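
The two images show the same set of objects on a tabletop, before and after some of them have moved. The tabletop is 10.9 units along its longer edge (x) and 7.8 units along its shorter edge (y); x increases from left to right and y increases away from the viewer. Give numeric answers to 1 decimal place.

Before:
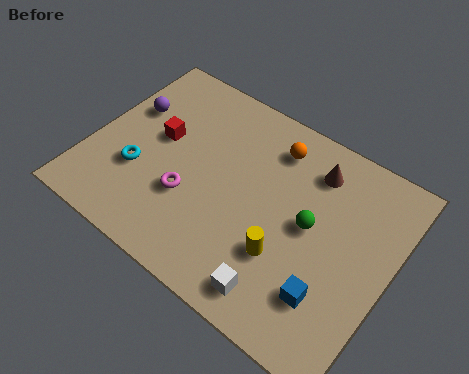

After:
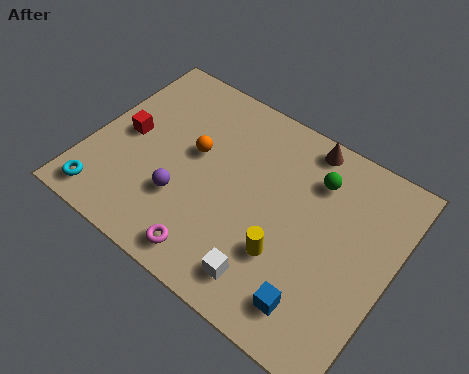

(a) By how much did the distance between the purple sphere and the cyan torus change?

+0.5

They were about 2.5 units apart before and 3.0 after — 0.5 units further apart.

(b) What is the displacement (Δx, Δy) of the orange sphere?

(-2.6, -1.8)

The orange sphere was at about (6.2, 6.3) and moved to about (3.6, 4.5).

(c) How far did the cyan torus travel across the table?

1.9

The cyan torus was near (1.9, 2.7) before and (1.0, 1.0) after, so it travelled √(0.9² + 1.7²) ≈ 1.9 units.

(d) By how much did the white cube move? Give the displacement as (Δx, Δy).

(-0.5, 0.2)

From the two frames, the white cube sits at roughly (7.5, 1.1) before and (7.0, 1.3) after.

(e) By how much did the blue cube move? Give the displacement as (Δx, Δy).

(-0.4, -0.6)

The blue cube started near (9.1, 2.0) and ended near (8.7, 1.4).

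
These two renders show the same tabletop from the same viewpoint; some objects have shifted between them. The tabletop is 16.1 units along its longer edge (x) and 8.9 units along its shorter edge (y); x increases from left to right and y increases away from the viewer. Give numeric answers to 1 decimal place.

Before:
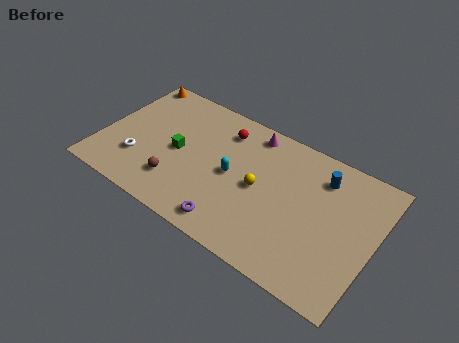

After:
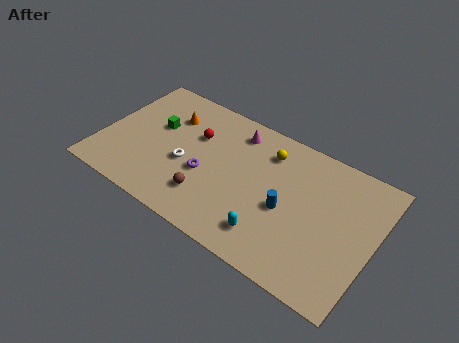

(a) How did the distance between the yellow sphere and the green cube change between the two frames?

+1.8

The distance was about 4.9 in the first image and 6.7 in the second, so they moved 1.8 units further apart.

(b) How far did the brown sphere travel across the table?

1.9

From (4.8, 2.2) to (6.7, 2.2), the brown sphere covered √(1.9² + 0.0²) ≈ 1.9 units.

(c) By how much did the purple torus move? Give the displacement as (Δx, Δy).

(-2.0, 2.4)

The purple torus was at about (8.3, 1.2) and moved to about (6.3, 3.6).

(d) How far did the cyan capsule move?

3.7

The cyan capsule was near (7.8, 4.4) before and (10.5, 1.8) after, so it travelled √(2.7² + 2.6²) ≈ 3.7 units.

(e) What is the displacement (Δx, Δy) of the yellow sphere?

(0.1, 2.6)

The yellow sphere was at about (9.4, 4.4) and moved to about (9.5, 7.0).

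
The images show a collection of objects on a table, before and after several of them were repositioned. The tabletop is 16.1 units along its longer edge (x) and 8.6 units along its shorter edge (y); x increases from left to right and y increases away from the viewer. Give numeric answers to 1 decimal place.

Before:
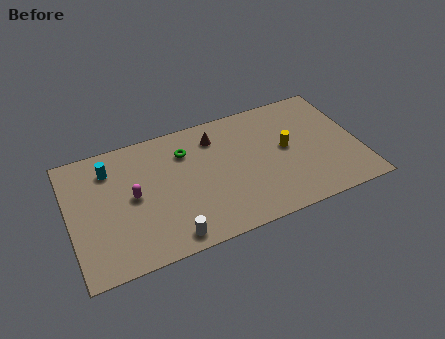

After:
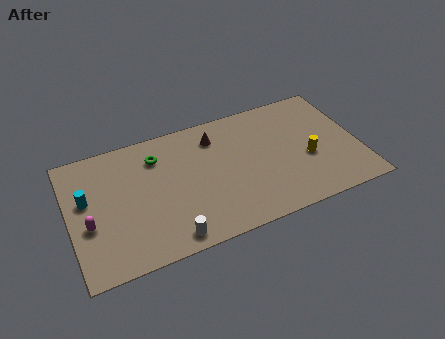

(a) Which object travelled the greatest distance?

the magenta capsule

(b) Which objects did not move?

the brown cone and the white cylinder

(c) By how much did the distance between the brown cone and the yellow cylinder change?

+1.5

The distance was about 4.4 in the first image and 5.9 in the second, so they moved 1.5 units further apart.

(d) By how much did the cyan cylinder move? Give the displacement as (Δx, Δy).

(-1.4, -1.6)

The cyan cylinder started near (2.4, 6.7) and ended near (1.0, 5.1).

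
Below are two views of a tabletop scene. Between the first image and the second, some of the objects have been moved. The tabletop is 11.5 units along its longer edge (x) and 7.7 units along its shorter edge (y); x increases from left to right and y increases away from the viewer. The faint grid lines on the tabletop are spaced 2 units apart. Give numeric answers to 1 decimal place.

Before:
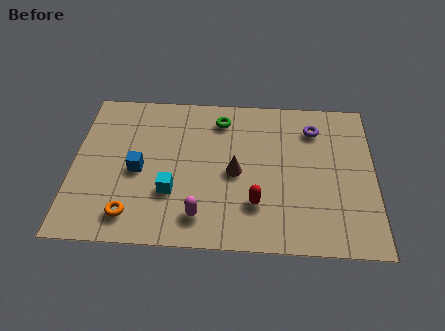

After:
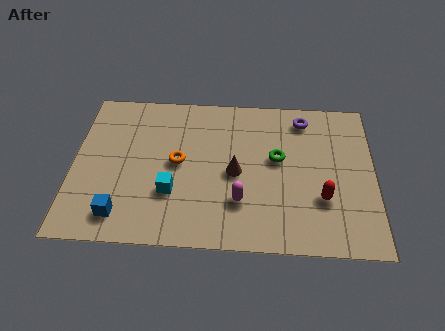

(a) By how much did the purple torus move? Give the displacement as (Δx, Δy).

(-0.4, 0.5)

The purple torus was at about (9.2, 6.0) and moved to about (8.8, 6.5).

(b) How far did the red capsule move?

2.5

The red capsule was near (7.0, 2.1) before and (9.5, 2.5) after, so it travelled √(2.5² + 0.4²) ≈ 2.5 units.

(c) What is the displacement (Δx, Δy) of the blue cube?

(-0.6, -2.2)

From the two frames, the blue cube sits at roughly (2.5, 3.5) before and (1.9, 1.3) after.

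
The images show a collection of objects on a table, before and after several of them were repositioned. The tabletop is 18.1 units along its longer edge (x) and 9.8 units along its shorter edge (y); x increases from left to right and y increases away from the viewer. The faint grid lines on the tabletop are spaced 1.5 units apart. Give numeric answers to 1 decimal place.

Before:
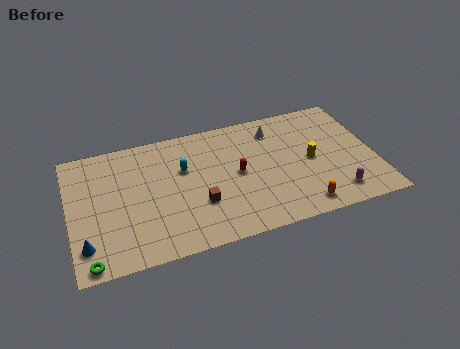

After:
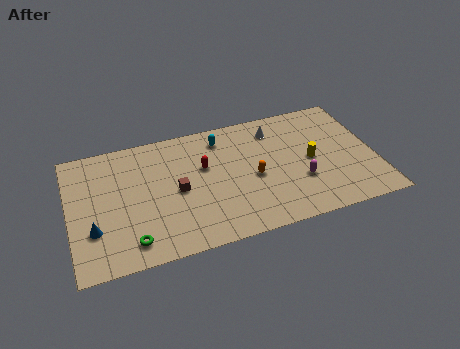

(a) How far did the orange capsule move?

4.0

From (13.4, 1.3) to (10.8, 4.4), the orange capsule covered √(2.6² + 3.1²) ≈ 4.0 units.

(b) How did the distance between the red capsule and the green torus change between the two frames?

-3.4

Before: roughly 9.8 units apart; after: 6.4. That's 3.4 units closer together.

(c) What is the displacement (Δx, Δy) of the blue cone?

(0.5, 1.0)

The blue cone started near (0.8, 2.1) and ended near (1.3, 3.1).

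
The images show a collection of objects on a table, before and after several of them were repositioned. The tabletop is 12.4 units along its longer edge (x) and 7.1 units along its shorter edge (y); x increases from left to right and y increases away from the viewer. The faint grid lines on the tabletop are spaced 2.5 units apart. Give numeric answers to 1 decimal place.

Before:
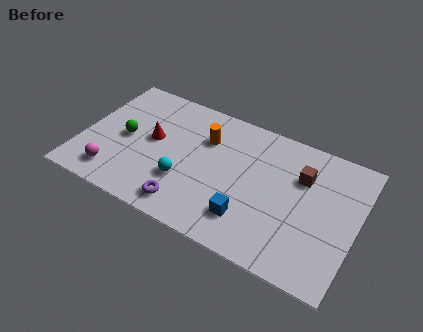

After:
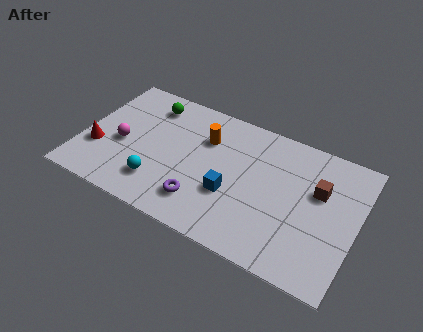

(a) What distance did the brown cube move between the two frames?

0.9

From (9.8, 4.9) to (10.6, 4.5), the brown cube covered √(0.8² + 0.4²) ≈ 0.9 units.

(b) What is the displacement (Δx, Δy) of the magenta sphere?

(0.1, 1.8)

From the two frames, the magenta sphere sits at roughly (1.7, 1.3) before and (1.8, 3.1) after.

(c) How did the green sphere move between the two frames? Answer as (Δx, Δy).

(0.8, 2.3)

The green sphere was at about (1.9, 3.5) and moved to about (2.7, 5.8).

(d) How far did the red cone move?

2.7

From (3.1, 3.9) to (0.8, 2.4), the red cone covered √(2.3² + 1.5²) ≈ 2.7 units.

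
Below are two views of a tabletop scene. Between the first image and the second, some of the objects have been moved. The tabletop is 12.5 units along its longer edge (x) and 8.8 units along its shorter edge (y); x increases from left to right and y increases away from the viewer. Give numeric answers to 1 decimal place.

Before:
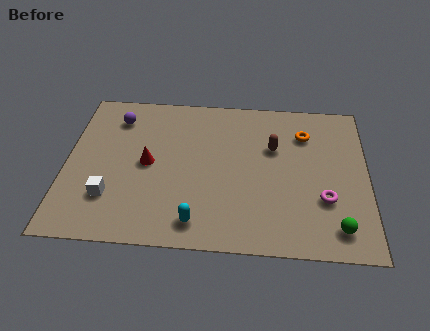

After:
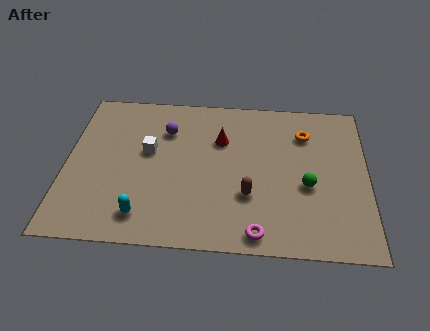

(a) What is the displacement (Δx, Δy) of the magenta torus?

(-2.7, -2.0)

The magenta torus was at about (10.7, 2.9) and moved to about (8.0, 0.9).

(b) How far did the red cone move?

3.4

The red cone was near (3.4, 4.4) before and (6.4, 6.0) after, so it travelled √(3.0² + 1.6²) ≈ 3.4 units.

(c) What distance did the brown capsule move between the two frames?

3.0

The brown capsule was near (8.6, 5.7) before and (7.6, 2.9) after, so it travelled √(1.0² + 2.8²) ≈ 3.0 units.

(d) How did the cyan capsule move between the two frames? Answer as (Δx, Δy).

(-2.2, 0.2)

The cyan capsule was at about (5.5, 1.3) and moved to about (3.3, 1.5).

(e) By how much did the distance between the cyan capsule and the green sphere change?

+1.3

The distance was about 5.7 in the first image and 7.0 in the second, so they moved 1.3 units further apart.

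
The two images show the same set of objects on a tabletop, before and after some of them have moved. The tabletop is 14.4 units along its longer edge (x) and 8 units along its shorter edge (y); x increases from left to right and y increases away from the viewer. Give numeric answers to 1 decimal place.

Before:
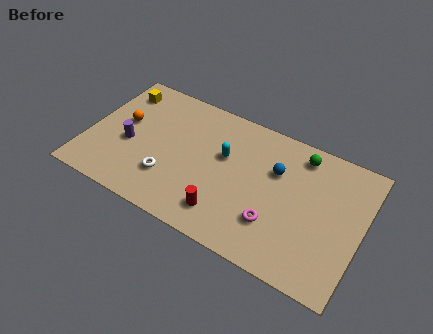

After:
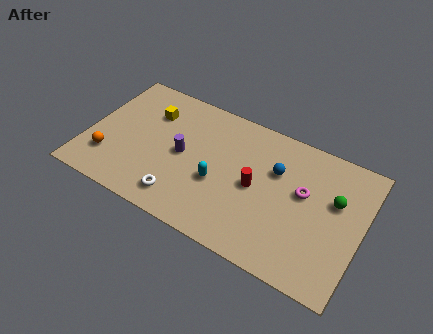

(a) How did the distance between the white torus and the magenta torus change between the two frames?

+1.2

They were about 5.6 units apart before and 6.8 after — 1.2 units further apart.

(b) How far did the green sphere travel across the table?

2.7

The green sphere was near (10.9, 6.8) before and (12.9, 5.0) after, so it travelled √(2.0² + 1.8²) ≈ 2.7 units.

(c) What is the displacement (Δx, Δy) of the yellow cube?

(1.8, -0.7)

The yellow cube started near (1.2, 6.5) and ended near (3.0, 5.8).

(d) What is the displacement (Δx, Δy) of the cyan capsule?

(-0.1, -1.7)

From the two frames, the cyan capsule sits at roughly (7.1, 4.9) before and (7.0, 3.2) after.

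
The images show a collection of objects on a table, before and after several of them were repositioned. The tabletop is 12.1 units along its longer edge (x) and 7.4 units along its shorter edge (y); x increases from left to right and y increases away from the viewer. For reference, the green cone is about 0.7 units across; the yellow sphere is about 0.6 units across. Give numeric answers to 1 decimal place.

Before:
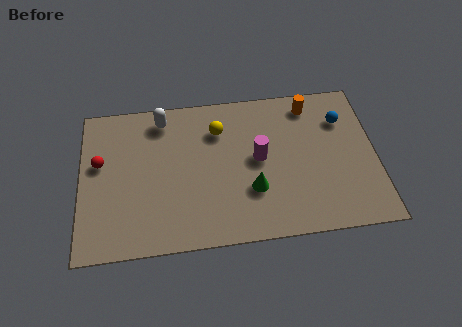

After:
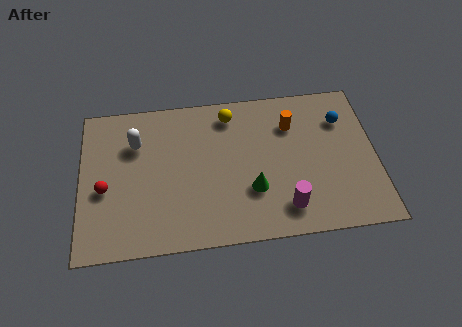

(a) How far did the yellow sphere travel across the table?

0.9

The yellow sphere was near (5.7, 5.5) before and (6.2, 6.2) after, so it travelled √(0.5² + 0.7²) ≈ 0.9 units.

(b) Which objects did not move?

the green cone and the blue sphere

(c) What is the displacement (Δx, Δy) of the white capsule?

(-1.1, -1.1)

The white capsule started near (3.4, 6.3) and ended near (2.3, 5.2).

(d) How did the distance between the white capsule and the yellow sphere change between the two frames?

+1.6

They were about 2.4 units apart before and 4.0 after — 1.6 units further apart.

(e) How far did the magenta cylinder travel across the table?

2.7

The magenta cylinder moved from about (7.3, 3.9) to (8.3, 1.4), a distance of √(1.0² + 2.5²) ≈ 2.7.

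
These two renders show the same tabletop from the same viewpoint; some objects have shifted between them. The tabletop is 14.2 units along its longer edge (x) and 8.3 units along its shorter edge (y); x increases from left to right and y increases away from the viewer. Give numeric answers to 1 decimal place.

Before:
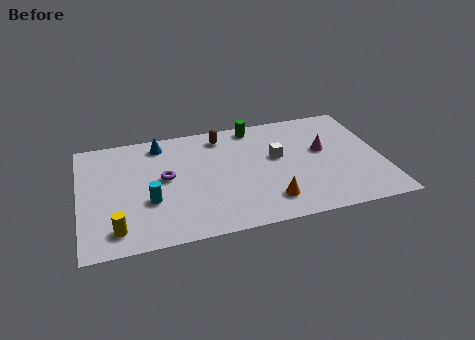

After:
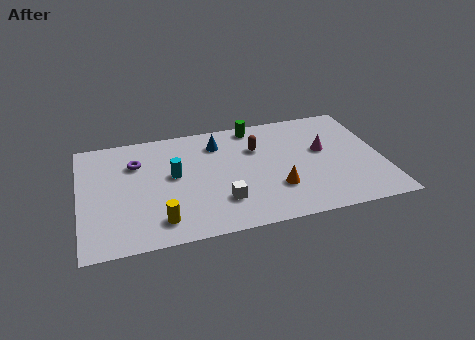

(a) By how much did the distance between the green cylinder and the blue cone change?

-2.5

The distance was about 4.5 in the first image and 2.0 in the second, so they moved 2.5 units closer together.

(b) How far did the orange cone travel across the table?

0.9

The orange cone moved from about (8.7, 1.7) to (9.1, 2.5), a distance of √(0.4² + 0.8²) ≈ 0.9.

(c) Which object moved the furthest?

the white cube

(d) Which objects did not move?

the magenta cone and the green cylinder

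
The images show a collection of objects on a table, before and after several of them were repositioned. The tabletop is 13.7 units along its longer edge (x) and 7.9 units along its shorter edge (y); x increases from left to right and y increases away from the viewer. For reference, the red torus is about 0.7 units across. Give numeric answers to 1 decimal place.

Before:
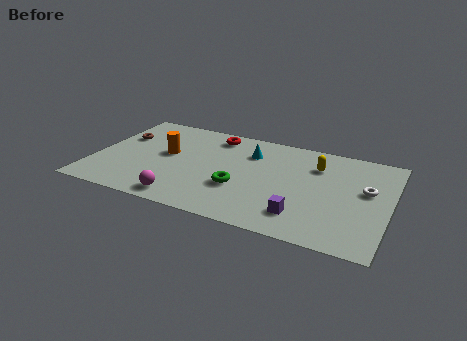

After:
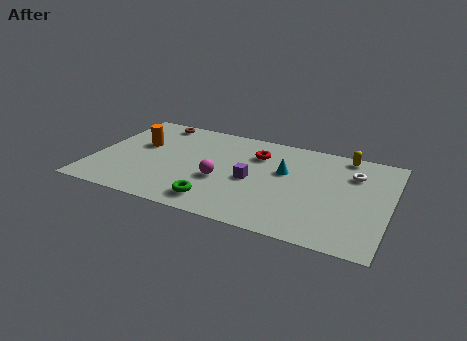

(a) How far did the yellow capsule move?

1.8

The yellow capsule moved from about (10.2, 5.8) to (11.4, 7.1), a distance of √(1.2² + 1.3²) ≈ 1.8.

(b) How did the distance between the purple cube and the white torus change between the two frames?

+1.0

Before: roughly 4.0 units apart; after: 5.0. That's 1.0 units further apart.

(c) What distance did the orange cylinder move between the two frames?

1.4

The orange cylinder was near (3.3, 4.4) before and (2.0, 4.8) after, so it travelled √(1.3² + 0.4²) ≈ 1.4 units.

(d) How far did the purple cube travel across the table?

3.1

From (9.9, 1.7) to (7.4, 3.6), the purple cube covered √(2.5² + 1.9²) ≈ 3.1 units.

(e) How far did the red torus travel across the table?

2.3

The red torus was near (5.3, 6.7) before and (7.4, 5.8) after, so it travelled √(2.1² + 0.9²) ≈ 2.3 units.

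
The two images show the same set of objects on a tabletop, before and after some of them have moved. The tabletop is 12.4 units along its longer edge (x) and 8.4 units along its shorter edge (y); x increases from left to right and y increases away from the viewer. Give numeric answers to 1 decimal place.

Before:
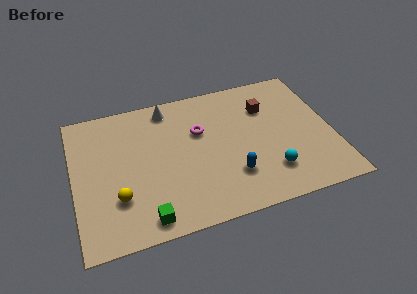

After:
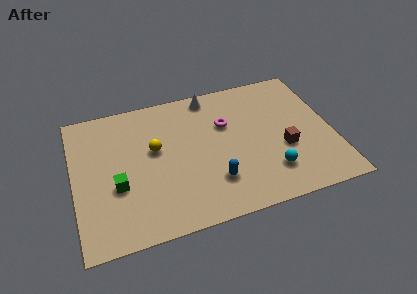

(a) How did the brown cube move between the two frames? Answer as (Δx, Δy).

(0.6, -2.8)

From the two frames, the brown cube sits at roughly (9.4, 6.0) before and (10.0, 3.2) after.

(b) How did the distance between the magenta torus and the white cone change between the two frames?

-0.3

Before: roughly 2.4 units apart; after: 2.1. That's 0.3 units closer together.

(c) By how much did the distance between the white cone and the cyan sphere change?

-1.0

The distance was about 7.0 in the first image and 6.0 in the second, so they moved 1.0 units closer together.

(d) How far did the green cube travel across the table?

2.5

From (3.2, 1.0) to (2.0, 3.2), the green cube covered √(1.2² + 2.2²) ≈ 2.5 units.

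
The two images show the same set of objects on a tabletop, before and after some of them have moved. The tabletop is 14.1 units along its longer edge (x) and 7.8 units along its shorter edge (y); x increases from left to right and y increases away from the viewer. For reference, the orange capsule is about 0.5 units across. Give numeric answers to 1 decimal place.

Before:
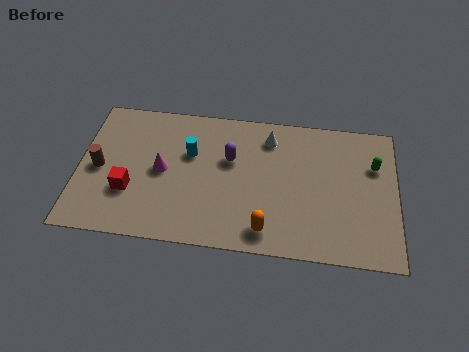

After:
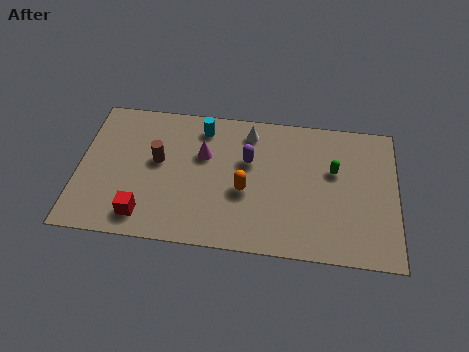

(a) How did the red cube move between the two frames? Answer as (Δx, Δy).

(0.7, -1.3)

The red cube was at about (2.3, 2.6) and moved to about (3.0, 1.3).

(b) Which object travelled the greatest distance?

the brown cylinder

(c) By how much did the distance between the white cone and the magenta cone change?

-2.8

They were about 5.3 units apart before and 2.5 after — 2.8 units closer together.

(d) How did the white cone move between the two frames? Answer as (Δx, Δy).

(-0.9, 0.2)

From the two frames, the white cone sits at roughly (8.4, 6.3) before and (7.5, 6.5) after.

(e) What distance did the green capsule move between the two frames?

1.9

The green capsule moved from about (13.1, 5.3) to (11.3, 4.8), a distance of √(1.8² + 0.5²) ≈ 1.9.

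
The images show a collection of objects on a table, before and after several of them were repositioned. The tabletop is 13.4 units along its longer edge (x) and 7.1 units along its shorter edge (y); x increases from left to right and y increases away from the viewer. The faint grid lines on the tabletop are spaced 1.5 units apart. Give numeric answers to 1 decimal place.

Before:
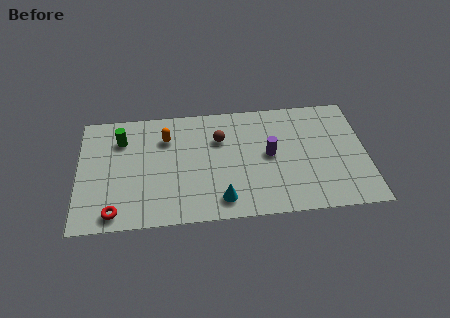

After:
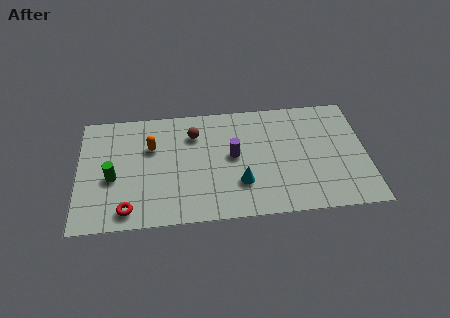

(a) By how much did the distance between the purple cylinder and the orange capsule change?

-1.1

The distance was about 5.0 in the first image and 3.9 in the second, so they moved 1.1 units closer together.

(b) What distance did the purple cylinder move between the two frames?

1.7

The purple cylinder moved from about (8.9, 3.7) to (7.2, 3.8), a distance of √(1.7² + 0.1²) ≈ 1.7.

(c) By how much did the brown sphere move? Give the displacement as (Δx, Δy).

(-1.2, 0.4)

From the two frames, the brown sphere sits at roughly (6.6, 4.9) before and (5.4, 5.3) after.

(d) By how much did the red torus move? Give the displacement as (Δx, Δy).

(0.6, 0.1)

The red torus started near (1.7, 0.9) and ended near (2.3, 1.0).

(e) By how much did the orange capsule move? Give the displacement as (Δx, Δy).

(-0.7, -0.5)

The orange capsule was at about (4.1, 5.2) and moved to about (3.4, 4.7).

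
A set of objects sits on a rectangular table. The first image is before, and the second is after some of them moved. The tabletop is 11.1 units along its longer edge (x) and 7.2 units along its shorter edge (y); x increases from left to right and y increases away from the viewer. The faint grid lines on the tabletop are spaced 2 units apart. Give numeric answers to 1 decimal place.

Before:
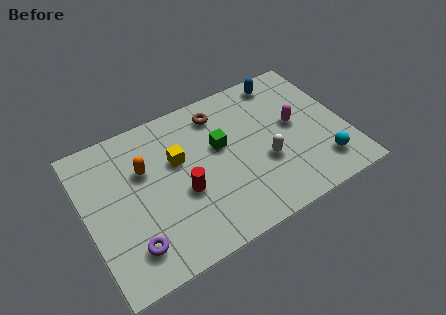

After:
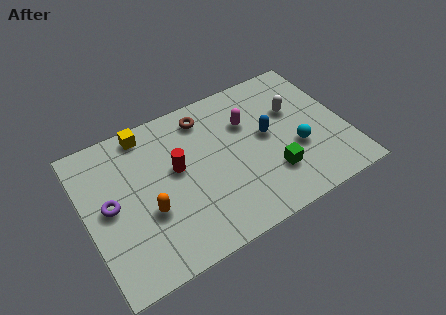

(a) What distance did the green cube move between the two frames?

3.0

From (5.8, 4.3) to (7.7, 2.0), the green cube covered √(1.9² + 2.3²) ≈ 3.0 units.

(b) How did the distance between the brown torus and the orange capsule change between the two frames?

+0.8

The distance was about 3.6 in the first image and 4.4 in the second, so they moved 0.8 units further apart.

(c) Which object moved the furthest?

the green cube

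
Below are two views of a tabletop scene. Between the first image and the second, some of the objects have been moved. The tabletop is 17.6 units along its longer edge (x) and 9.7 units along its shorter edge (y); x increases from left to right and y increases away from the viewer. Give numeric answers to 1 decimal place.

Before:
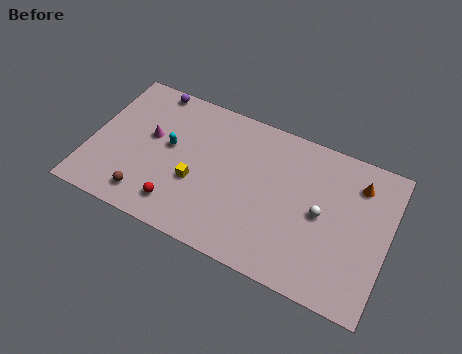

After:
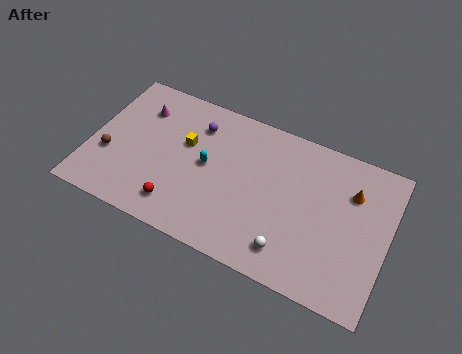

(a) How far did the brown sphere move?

3.1

The brown sphere moved from about (3.7, 1.6) to (1.2, 3.5), a distance of √(2.5² + 1.9²) ≈ 3.1.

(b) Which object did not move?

the red sphere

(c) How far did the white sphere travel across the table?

3.4

The white sphere moved from about (13.7, 4.8) to (12.2, 1.8), a distance of √(1.5² + 3.0²) ≈ 3.4.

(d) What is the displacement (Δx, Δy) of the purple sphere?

(3.0, -1.4)

The purple sphere started near (3.0, 8.9) and ended near (6.0, 7.5).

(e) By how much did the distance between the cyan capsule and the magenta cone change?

+3.6

The distance was about 1.2 in the first image and 4.8 in the second, so they moved 3.6 units further apart.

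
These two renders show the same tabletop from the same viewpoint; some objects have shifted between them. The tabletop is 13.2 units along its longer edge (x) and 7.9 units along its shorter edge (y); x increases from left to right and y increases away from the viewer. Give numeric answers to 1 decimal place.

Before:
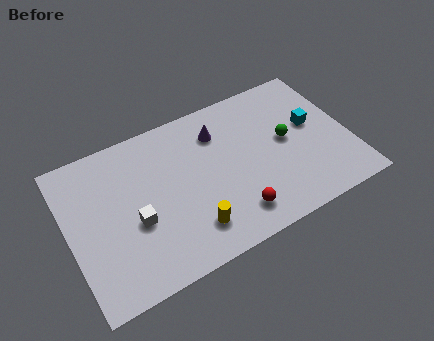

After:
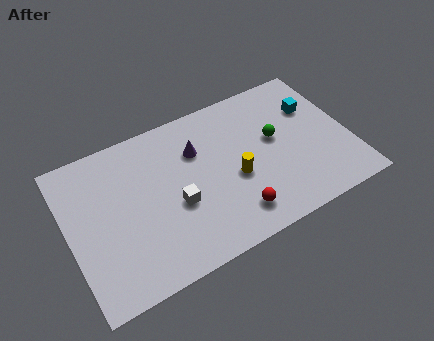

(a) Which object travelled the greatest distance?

the yellow cylinder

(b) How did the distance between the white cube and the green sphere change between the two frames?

-2.3

The distance was about 7.4 in the first image and 5.1 in the second, so they moved 2.3 units closer together.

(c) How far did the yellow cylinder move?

2.8

From (5.4, 1.7) to (7.7, 3.3), the yellow cylinder covered √(2.3² + 1.6²) ≈ 2.8 units.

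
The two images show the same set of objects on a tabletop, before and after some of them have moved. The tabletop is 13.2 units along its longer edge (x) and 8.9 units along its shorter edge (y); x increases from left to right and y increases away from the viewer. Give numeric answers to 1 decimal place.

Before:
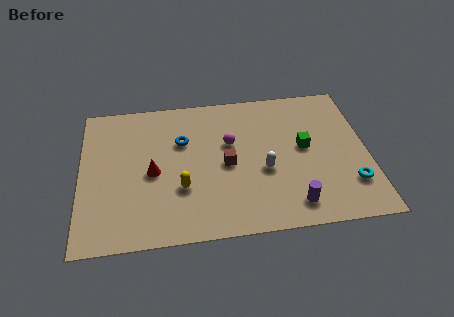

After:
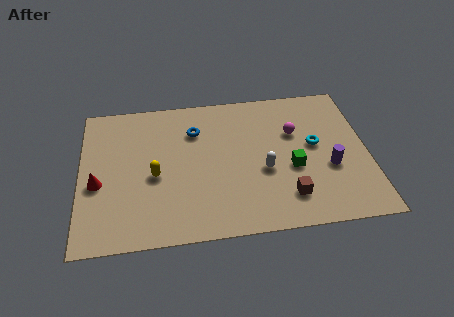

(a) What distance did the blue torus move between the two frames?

0.8

The blue torus moved from about (4.7, 5.9) to (5.3, 6.5), a distance of √(0.6² + 0.6²) ≈ 0.8.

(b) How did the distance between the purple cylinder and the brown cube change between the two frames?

-1.5

They were about 4.0 units apart before and 2.5 after — 1.5 units closer together.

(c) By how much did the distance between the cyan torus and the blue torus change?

-2.7

Before: roughly 8.4 units apart; after: 5.7. That's 2.7 units closer together.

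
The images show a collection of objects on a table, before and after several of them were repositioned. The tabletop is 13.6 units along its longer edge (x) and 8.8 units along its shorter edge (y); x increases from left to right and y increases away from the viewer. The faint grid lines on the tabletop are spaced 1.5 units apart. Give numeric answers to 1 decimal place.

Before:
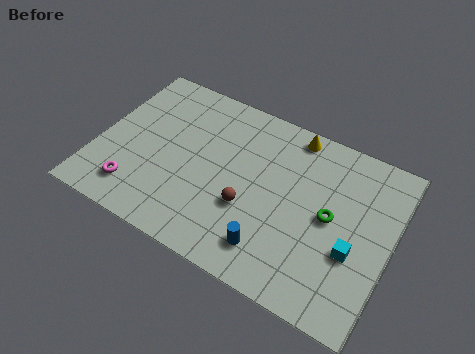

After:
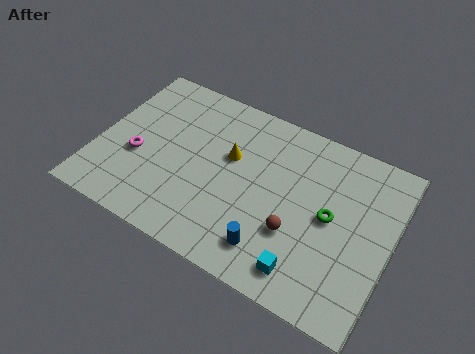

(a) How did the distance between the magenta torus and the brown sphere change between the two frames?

+2.2

Before: roughly 5.3 units apart; after: 7.5. That's 2.2 units further apart.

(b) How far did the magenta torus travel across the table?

1.8

From (2.1, 1.7) to (1.9, 3.5), the magenta torus covered √(0.2² + 1.8²) ≈ 1.8 units.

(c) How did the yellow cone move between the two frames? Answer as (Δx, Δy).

(-2.6, -2.5)

From the two frames, the yellow cone sits at roughly (8.6, 7.9) before and (6.0, 5.4) after.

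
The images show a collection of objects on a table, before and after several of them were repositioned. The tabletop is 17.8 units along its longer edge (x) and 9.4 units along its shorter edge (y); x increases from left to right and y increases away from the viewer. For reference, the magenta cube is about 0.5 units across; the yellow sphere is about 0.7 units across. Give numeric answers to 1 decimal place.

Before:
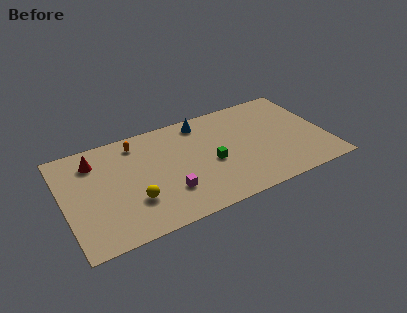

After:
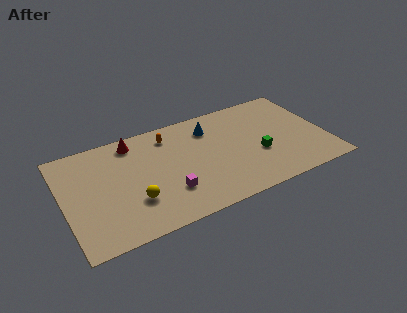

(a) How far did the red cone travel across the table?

2.8

From (2.3, 7.4) to (5.0, 8.1), the red cone covered √(2.7² + 0.7²) ≈ 2.8 units.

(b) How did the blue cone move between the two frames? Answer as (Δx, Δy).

(0.5, -0.8)

The blue cone was at about (9.7, 8.1) and moved to about (10.2, 7.3).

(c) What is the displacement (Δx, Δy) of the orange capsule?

(2.2, -0.2)

From the two frames, the orange capsule sits at roughly (5.2, 7.9) before and (7.4, 7.7) after.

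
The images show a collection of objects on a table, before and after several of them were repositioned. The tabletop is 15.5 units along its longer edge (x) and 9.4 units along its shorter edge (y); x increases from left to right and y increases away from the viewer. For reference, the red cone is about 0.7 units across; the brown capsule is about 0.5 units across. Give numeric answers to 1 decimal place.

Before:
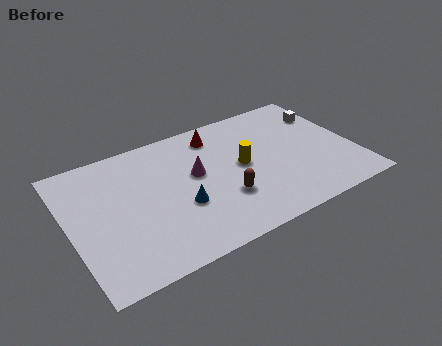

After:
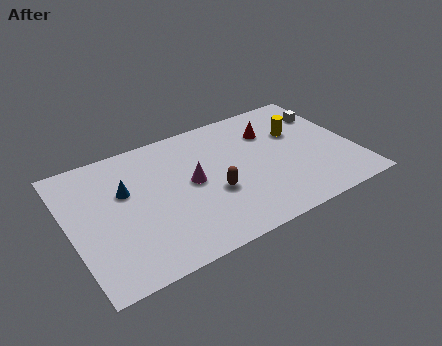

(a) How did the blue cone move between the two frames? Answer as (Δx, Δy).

(-2.7, 2.4)

From the two frames, the blue cone sits at roughly (5.8, 3.5) before and (3.1, 5.9) after.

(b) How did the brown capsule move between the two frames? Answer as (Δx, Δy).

(-0.5, 0.6)

The brown capsule started near (8.1, 3.0) and ended near (7.6, 3.6).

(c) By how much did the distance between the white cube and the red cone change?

-3.0

They were about 6.2 units apart before and 3.2 after — 3.0 units closer together.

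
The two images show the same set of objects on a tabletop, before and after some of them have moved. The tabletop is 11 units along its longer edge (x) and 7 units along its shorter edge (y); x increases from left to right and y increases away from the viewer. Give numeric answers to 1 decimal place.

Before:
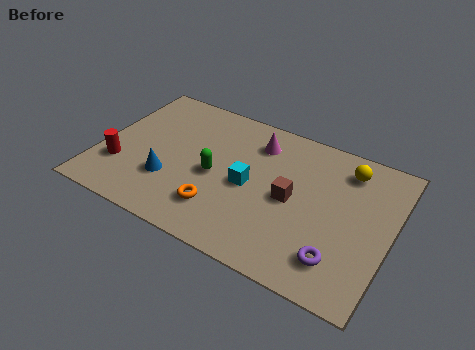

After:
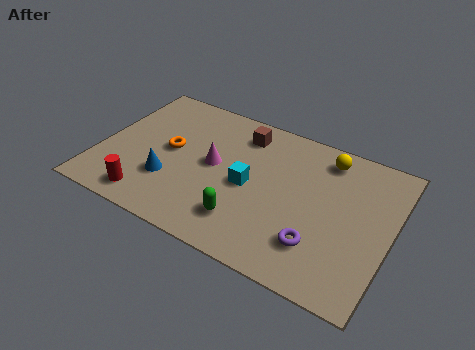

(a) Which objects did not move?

the blue cone and the cyan cube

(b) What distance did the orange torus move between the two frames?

3.0

The orange torus moved from about (4.8, 1.7) to (2.6, 3.7), a distance of √(2.2² + 2.0²) ≈ 3.0.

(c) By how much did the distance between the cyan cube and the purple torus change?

-0.8

Before: roughly 4.0 units apart; after: 3.2. That's 0.8 units closer together.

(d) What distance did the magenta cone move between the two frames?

2.3

The magenta cone was near (5.7, 5.5) before and (4.3, 3.7) after, so it travelled √(1.4² + 1.8²) ≈ 2.3 units.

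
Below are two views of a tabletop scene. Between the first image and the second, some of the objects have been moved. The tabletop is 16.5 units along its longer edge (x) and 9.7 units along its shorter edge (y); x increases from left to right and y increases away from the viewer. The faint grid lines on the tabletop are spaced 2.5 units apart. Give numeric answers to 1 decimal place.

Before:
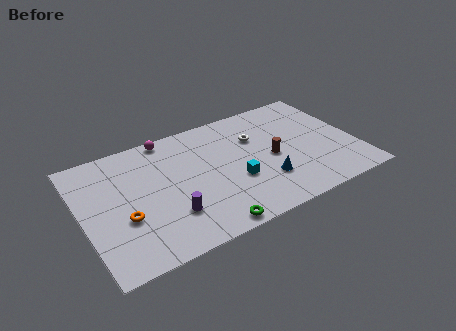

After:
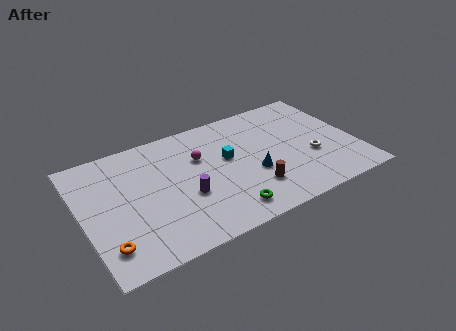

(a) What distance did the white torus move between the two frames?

4.2

The white torus was near (10.7, 6.6) before and (13.7, 3.6) after, so it travelled √(3.0² + 3.0²) ≈ 4.2 units.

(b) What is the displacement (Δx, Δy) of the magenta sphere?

(1.6, -2.5)

From the two frames, the magenta sphere sits at roughly (5.6, 8.9) before and (7.2, 6.4) after.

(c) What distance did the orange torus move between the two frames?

2.0

The orange torus moved from about (2.3, 3.6) to (1.1, 2.0), a distance of √(1.2² + 1.6²) ≈ 2.0.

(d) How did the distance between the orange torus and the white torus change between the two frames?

+3.8

They were about 8.9 units apart before and 12.7 after — 3.8 units further apart.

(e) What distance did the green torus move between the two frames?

1.4

The green torus was near (6.9, 0.8) before and (8.1, 1.5) after, so it travelled √(1.2² + 0.7²) ≈ 1.4 units.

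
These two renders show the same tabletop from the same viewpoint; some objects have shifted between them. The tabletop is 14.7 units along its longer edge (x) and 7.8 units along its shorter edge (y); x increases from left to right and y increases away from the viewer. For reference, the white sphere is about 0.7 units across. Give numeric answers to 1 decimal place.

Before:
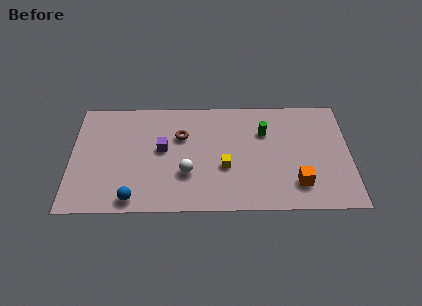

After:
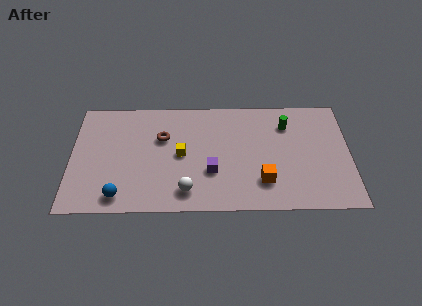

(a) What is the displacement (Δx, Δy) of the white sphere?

(0.0, -1.2)

The white sphere started near (6.1, 2.6) and ended near (6.1, 1.4).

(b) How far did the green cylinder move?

1.3

The green cylinder moved from about (10.2, 5.4) to (11.4, 5.9), a distance of √(1.2² + 0.5²) ≈ 1.3.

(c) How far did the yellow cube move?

2.5

The yellow cube was near (8.1, 3.0) before and (5.8, 3.9) after, so it travelled √(2.3² + 0.9²) ≈ 2.5 units.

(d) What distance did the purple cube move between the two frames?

3.1

The purple cube was near (4.8, 4.3) before and (7.4, 2.7) after, so it travelled √(2.6² + 1.6²) ≈ 3.1 units.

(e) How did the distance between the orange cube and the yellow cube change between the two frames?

+0.7

The distance was about 4.0 in the first image and 4.7 in the second, so they moved 0.7 units further apart.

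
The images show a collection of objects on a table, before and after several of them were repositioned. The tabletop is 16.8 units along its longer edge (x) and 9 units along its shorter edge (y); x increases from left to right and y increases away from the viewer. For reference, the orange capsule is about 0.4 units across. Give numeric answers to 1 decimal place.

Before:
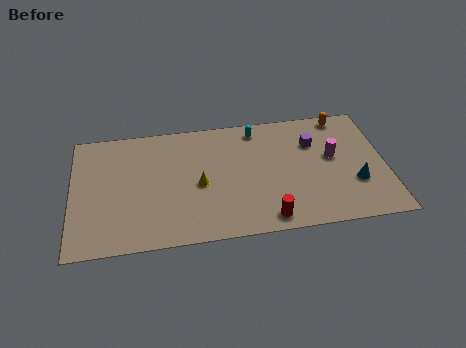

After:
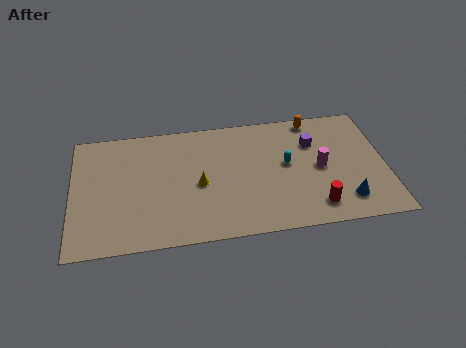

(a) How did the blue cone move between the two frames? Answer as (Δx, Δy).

(-0.6, -1.2)

The blue cone was at about (15.1, 3.0) and moved to about (14.5, 1.8).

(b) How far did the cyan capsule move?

3.3

The cyan capsule was near (10.0, 7.8) before and (11.5, 4.9) after, so it travelled √(1.5² + 2.9²) ≈ 3.3 units.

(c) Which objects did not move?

the purple cube and the yellow cone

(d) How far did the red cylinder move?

2.6

From (10.3, 1.1) to (12.9, 1.6), the red cylinder covered √(2.6² + 0.5²) ≈ 2.6 units.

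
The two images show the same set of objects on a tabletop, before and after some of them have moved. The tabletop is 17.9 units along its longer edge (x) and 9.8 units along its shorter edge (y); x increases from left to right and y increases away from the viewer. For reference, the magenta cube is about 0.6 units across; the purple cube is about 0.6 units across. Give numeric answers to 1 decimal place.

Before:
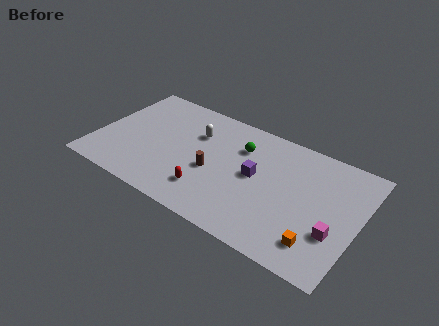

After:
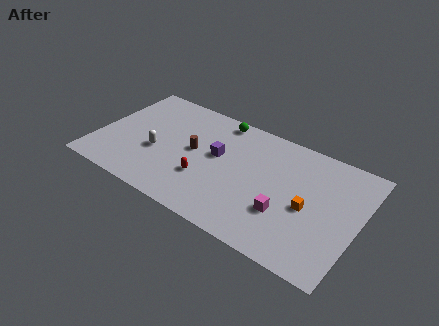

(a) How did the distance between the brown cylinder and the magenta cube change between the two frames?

-1.5

The distance was about 8.4 in the first image and 6.9 in the second, so they moved 1.5 units closer together.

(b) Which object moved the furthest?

the white capsule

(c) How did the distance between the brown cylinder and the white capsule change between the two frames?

-0.4

Before: roughly 3.1 units apart; after: 2.7. That's 0.4 units closer together.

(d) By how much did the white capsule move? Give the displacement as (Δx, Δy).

(-2.3, -2.9)

From the two frames, the white capsule sits at roughly (6.5, 6.8) before and (4.2, 3.9) after.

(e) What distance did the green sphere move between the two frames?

2.5

The green sphere was near (9.6, 7.1) before and (7.8, 8.8) after, so it travelled √(1.8² + 1.7²) ≈ 2.5 units.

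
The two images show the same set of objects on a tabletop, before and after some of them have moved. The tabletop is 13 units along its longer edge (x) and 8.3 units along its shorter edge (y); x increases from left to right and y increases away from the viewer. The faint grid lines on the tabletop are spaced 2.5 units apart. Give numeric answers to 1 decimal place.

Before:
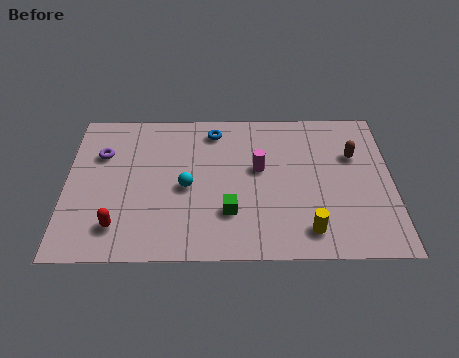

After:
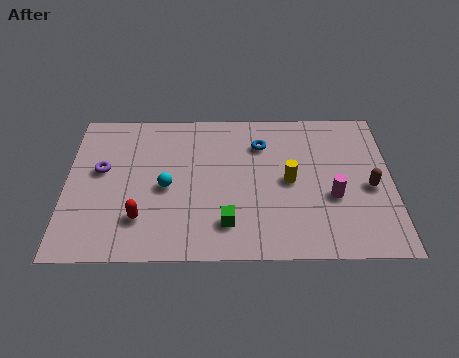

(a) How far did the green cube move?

0.6

From (6.5, 2.4) to (6.4, 1.8), the green cube covered √(0.1² + 0.6²) ≈ 0.6 units.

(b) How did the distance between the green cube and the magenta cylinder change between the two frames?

+1.7

Before: roughly 2.7 units apart; after: 4.4. That's 1.7 units further apart.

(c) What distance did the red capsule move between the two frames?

1.0

The red capsule was near (2.1, 1.7) before and (3.0, 2.1) after, so it travelled √(0.9² + 0.4²) ≈ 1.0 units.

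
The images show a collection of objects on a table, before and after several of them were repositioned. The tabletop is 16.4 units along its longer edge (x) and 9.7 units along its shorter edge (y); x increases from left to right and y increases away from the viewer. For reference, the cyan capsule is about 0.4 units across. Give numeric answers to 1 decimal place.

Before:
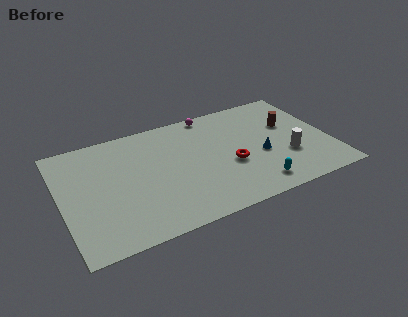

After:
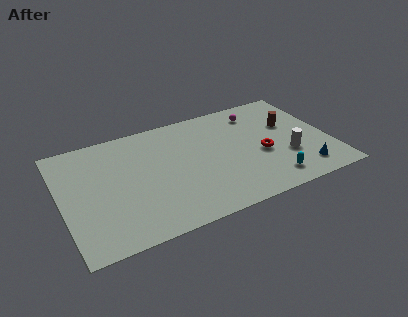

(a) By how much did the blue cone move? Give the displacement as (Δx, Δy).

(2.3, -2.3)

The blue cone started near (12.1, 4.0) and ended near (14.4, 1.7).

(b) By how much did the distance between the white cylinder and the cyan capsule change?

-0.8

The distance was about 2.9 in the first image and 2.1 in the second, so they moved 0.8 units closer together.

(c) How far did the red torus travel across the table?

2.0

The red torus was near (10.2, 3.9) before and (12.2, 4.1) after, so it travelled √(2.0² + 0.2²) ≈ 2.0 units.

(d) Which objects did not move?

the white cylinder and the brown cylinder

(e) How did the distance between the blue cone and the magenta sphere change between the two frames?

+1.0

The distance was about 5.5 in the first image and 6.5 in the second, so they moved 1.0 units further apart.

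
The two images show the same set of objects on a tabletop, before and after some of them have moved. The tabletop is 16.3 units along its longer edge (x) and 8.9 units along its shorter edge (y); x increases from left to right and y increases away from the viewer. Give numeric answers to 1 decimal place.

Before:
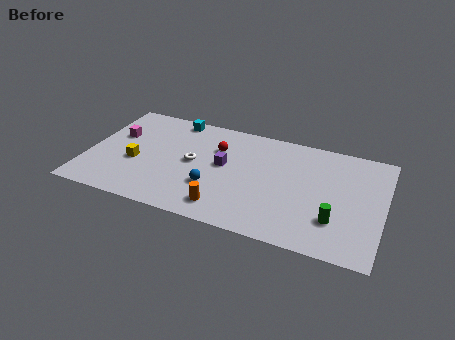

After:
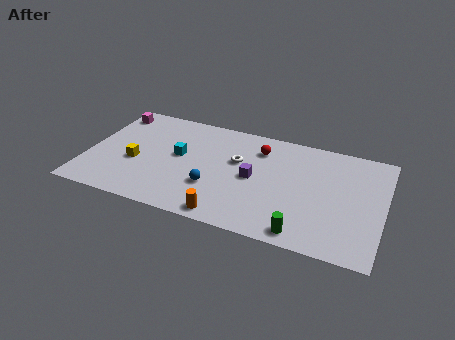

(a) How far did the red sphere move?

2.4

From (7.0, 6.2) to (9.3, 6.9), the red sphere covered √(2.3² + 0.7²) ≈ 2.4 units.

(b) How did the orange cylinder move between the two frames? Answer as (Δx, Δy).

(0.2, -0.6)

From the two frames, the orange cylinder sits at roughly (7.9, 1.5) before and (8.1, 0.9) after.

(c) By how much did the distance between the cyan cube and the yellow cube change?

-2.1

The distance was about 4.7 in the first image and 2.6 in the second, so they moved 2.1 units closer together.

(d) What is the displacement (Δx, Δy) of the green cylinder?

(-1.6, -1.5)

From the two frames, the green cylinder sits at roughly (13.8, 2.5) before and (12.2, 1.0) after.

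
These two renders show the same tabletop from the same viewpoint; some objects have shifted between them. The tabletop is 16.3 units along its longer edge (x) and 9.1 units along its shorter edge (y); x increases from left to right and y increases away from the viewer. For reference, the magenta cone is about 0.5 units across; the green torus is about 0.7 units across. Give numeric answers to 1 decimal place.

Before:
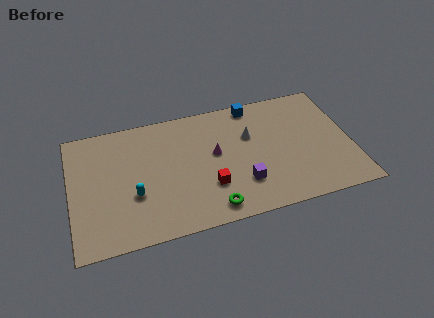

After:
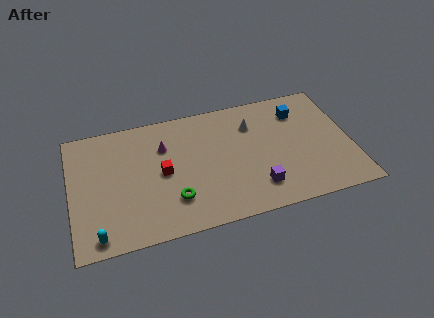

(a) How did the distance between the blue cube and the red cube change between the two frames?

+2.4

Before: roughly 6.2 units apart; after: 8.6. That's 2.4 units further apart.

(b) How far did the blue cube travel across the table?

2.9

From (10.9, 8.2) to (13.5, 7.0), the blue cube covered √(2.6² + 1.2²) ≈ 2.9 units.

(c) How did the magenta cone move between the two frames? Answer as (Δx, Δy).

(-2.9, 1.3)

From the two frames, the magenta cone sits at roughly (8.4, 5.1) before and (5.5, 6.4) after.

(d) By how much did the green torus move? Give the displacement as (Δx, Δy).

(-2.1, 1.2)

The green torus started near (7.9, 1.2) and ended near (5.8, 2.4).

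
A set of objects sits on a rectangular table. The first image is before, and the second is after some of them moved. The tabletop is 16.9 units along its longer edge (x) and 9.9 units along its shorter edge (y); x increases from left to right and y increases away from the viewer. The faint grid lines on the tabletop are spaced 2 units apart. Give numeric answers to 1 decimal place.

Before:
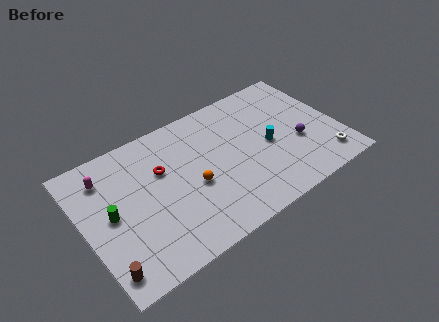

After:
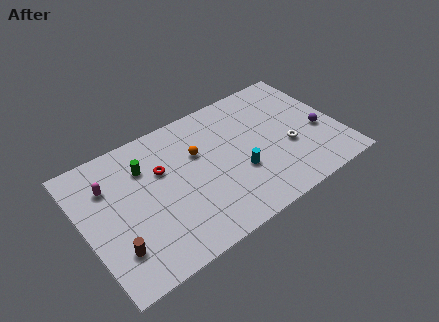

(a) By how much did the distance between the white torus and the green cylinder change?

-4.5

The distance was about 14.2 in the first image and 9.7 in the second, so they moved 4.5 units closer together.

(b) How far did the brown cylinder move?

1.3

The brown cylinder moved from about (0.8, 1.5) to (1.6, 2.5), a distance of √(0.8² + 1.0²) ≈ 1.3.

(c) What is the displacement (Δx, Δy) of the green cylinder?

(2.6, 2.2)

The green cylinder started near (1.7, 5.0) and ended near (4.3, 7.2).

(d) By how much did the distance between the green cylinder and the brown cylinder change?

+1.8

Before: roughly 3.6 units apart; after: 5.4. That's 1.8 units further apart.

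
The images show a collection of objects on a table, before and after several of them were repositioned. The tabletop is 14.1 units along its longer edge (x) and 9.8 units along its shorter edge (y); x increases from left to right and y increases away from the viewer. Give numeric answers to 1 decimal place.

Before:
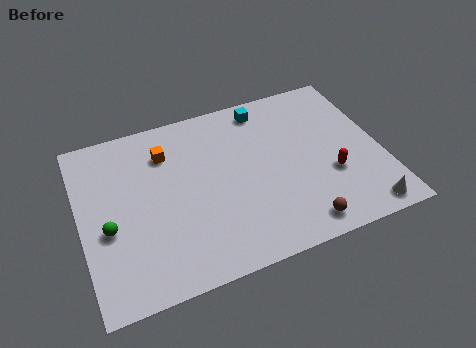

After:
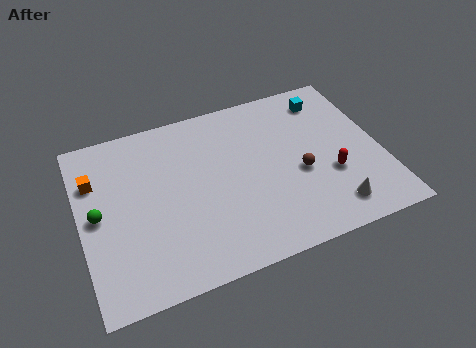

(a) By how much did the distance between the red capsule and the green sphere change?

+0.5

The distance was about 10.4 in the first image and 10.9 in the second, so they moved 0.5 units further apart.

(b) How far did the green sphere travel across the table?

1.0

The green sphere moved from about (1.2, 4.0) to (0.8, 4.9), a distance of √(0.4² + 0.9²) ≈ 1.0.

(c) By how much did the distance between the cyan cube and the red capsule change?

-1.0

They were about 5.6 units apart before and 4.6 after — 1.0 units closer together.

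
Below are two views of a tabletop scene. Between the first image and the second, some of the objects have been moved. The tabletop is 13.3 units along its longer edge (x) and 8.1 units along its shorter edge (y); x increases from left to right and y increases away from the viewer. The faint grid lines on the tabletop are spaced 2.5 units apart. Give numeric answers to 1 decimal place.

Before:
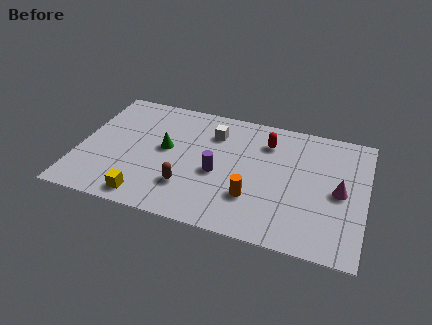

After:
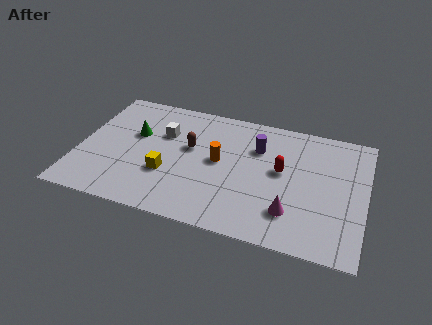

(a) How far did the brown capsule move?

2.6

The brown capsule was near (5.2, 2.2) before and (5.1, 4.8) after, so it travelled √(0.1² + 2.6²) ≈ 2.6 units.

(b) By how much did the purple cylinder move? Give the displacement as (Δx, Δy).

(1.7, 2.2)

The purple cylinder started near (6.5, 3.5) and ended near (8.2, 5.7).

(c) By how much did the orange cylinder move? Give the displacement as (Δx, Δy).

(-1.7, 1.9)

The orange cylinder was at about (8.2, 2.4) and moved to about (6.5, 4.3).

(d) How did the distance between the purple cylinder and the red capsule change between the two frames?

-1.7

Before: roughly 3.4 units apart; after: 1.7. That's 1.7 units closer together.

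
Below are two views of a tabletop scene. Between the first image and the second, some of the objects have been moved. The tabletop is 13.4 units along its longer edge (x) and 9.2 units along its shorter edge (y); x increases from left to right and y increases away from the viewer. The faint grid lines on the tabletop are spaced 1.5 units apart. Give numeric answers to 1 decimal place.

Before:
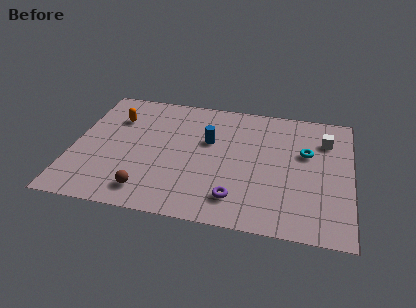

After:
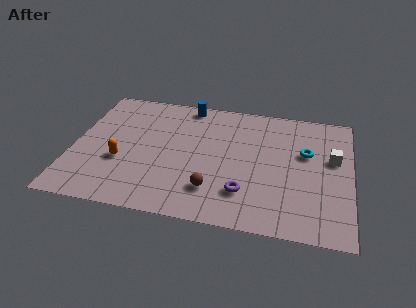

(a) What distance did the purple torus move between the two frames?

0.6

The purple torus was near (8.0, 1.8) before and (8.4, 2.3) after, so it travelled √(0.4² + 0.5²) ≈ 0.6 units.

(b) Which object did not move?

the cyan torus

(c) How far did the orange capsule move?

3.2

The orange capsule moved from about (1.9, 6.6) to (2.4, 3.4), a distance of √(0.5² + 3.2²) ≈ 3.2.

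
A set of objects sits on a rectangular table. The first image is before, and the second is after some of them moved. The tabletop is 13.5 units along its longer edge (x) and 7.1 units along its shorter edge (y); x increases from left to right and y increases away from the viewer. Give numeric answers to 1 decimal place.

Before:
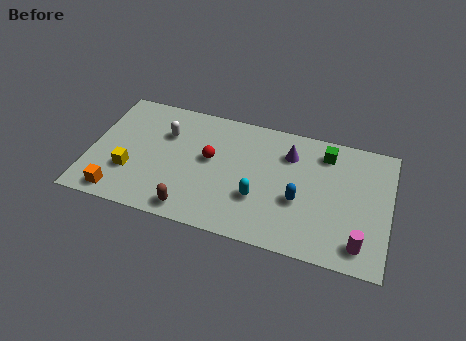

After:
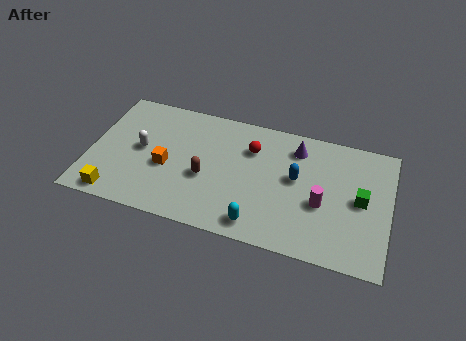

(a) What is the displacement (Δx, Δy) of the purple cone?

(0.3, 0.4)

From the two frames, the purple cone sits at roughly (8.9, 5.3) before and (9.2, 5.7) after.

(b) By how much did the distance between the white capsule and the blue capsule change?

+0.5

Before: roughly 6.5 units apart; after: 7.0. That's 0.5 units further apart.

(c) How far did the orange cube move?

2.9

The orange cube moved from about (1.5, 0.9) to (3.5, 3.0), a distance of √(2.0² + 2.1²) ≈ 2.9.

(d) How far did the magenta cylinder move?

2.5

The magenta cylinder moved from about (12.3, 1.2) to (10.5, 2.9), a distance of √(1.8² + 1.7²) ≈ 2.5.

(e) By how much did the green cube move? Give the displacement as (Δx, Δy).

(1.7, -2.2)

The green cube started near (10.5, 5.8) and ended near (12.2, 3.6).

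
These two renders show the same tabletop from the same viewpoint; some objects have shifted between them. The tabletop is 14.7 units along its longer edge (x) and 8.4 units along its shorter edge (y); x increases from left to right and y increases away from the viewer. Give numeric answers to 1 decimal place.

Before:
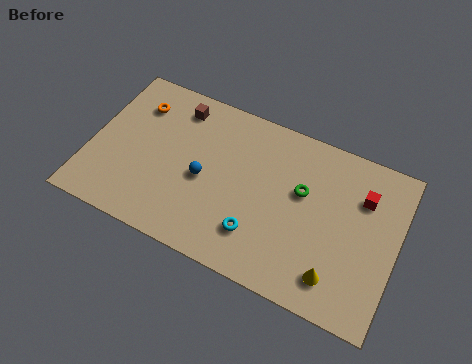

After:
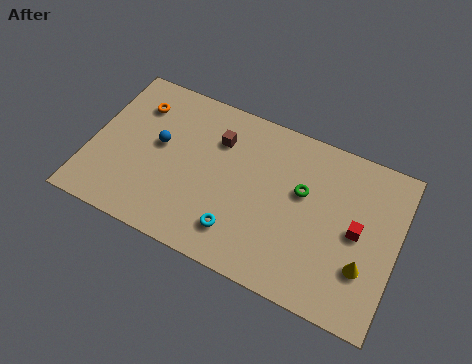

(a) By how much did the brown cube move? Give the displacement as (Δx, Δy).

(2.1, -0.9)

From the two frames, the brown cube sits at roughly (3.8, 7.0) before and (5.9, 6.1) after.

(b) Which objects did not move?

the green torus and the orange torus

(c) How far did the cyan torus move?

0.9

From (8.3, 2.1) to (7.4, 1.8), the cyan torus covered √(0.9² + 0.3²) ≈ 0.9 units.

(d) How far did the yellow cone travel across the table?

1.6

The yellow cone was near (12.1, 1.6) before and (13.3, 2.6) after, so it travelled √(1.2² + 1.0²) ≈ 1.6 units.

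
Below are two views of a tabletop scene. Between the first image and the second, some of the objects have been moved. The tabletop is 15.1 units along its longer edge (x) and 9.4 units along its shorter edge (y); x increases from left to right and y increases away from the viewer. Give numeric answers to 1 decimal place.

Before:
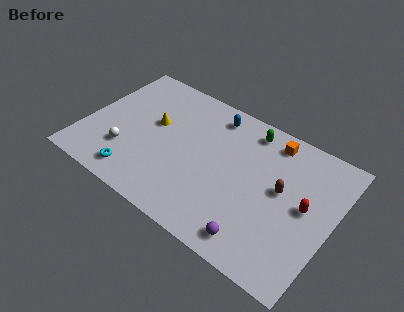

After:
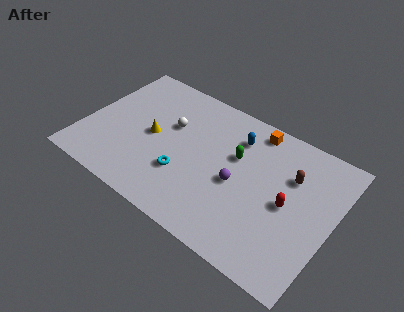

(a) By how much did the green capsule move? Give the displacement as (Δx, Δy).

(-0.4, -2.2)

The green capsule was at about (9.5, 8.1) and moved to about (9.1, 5.9).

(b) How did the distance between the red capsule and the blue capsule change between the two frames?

-2.4

Before: roughly 6.9 units apart; after: 4.5. That's 2.4 units closer together.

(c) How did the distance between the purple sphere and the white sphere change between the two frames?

-3.7

Before: roughly 8.5 units apart; after: 4.8. That's 3.7 units closer together.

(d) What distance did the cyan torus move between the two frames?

3.1

The cyan torus moved from about (3.7, 1.4) to (6.4, 3.0), a distance of √(2.7² + 1.6²) ≈ 3.1.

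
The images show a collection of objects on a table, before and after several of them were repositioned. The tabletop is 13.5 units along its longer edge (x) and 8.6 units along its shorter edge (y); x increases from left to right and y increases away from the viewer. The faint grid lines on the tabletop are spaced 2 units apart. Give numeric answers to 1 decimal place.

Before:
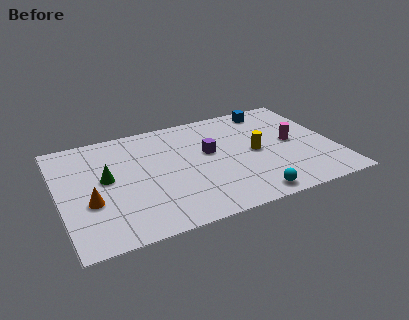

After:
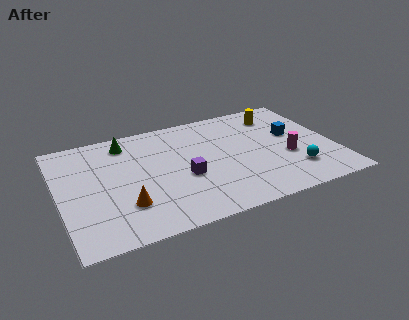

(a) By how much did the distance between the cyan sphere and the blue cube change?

-4.0

They were about 6.9 units apart before and 2.9 after — 4.0 units closer together.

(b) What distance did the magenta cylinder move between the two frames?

1.2

The magenta cylinder was near (11.5, 4.4) before and (11.1, 3.3) after, so it travelled √(0.4² + 1.1²) ≈ 1.2 units.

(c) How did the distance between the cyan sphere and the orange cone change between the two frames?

+0.5

The distance was about 7.8 in the first image and 8.3 in the second, so they moved 0.5 units further apart.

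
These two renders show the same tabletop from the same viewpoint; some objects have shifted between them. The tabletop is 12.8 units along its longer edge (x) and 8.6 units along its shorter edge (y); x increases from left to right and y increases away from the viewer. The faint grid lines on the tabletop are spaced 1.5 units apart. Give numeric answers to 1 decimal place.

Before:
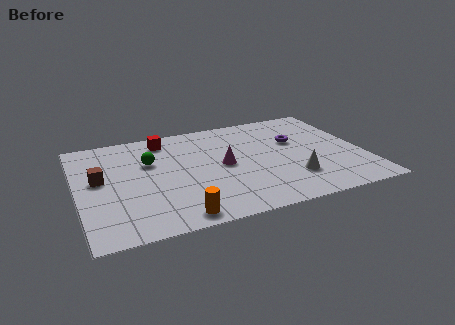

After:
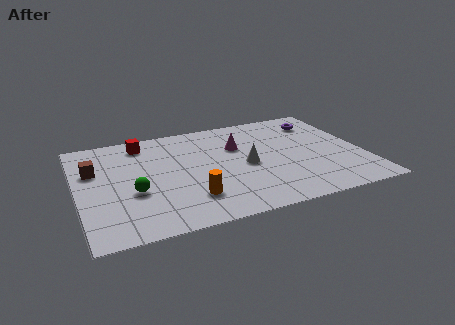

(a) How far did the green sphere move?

2.5

From (3.3, 5.6) to (2.4, 3.3), the green sphere covered √(0.9² + 2.3²) ≈ 2.5 units.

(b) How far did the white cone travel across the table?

2.5

The white cone moved from about (9.4, 2.3) to (7.5, 4.0), a distance of √(1.9² + 1.7²) ≈ 2.5.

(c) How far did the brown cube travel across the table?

0.8

The brown cube was near (1.0, 4.8) before and (0.8, 5.6) after, so it travelled √(0.2² + 0.8²) ≈ 0.8 units.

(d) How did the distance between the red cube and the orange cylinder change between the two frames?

-0.9

Before: roughly 6.4 units apart; after: 5.5. That's 0.9 units closer together.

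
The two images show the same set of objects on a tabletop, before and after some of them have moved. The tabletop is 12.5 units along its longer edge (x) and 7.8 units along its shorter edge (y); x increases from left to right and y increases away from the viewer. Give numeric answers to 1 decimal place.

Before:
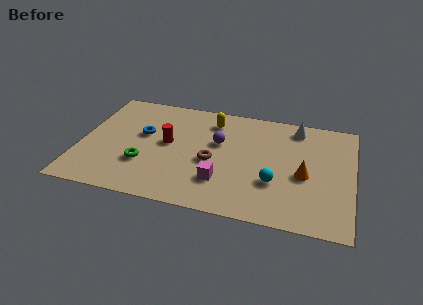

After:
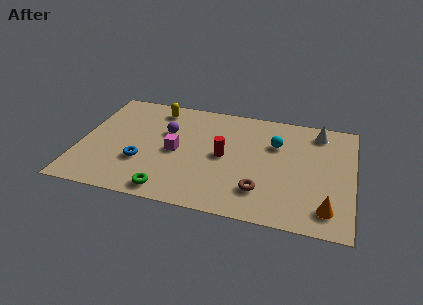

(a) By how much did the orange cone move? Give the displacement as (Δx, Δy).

(1.1, -2.0)

From the two frames, the orange cone sits at roughly (10.3, 3.4) before and (11.4, 1.4) after.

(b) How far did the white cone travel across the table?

1.0

The white cone was near (9.8, 6.7) before and (10.8, 6.6) after, so it travelled √(1.0² + 0.1²) ≈ 1.0 units.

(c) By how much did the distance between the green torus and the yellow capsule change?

+1.0

The distance was about 4.8 in the first image and 5.8 in the second, so they moved 1.0 units further apart.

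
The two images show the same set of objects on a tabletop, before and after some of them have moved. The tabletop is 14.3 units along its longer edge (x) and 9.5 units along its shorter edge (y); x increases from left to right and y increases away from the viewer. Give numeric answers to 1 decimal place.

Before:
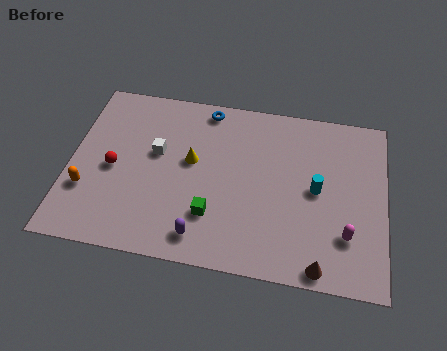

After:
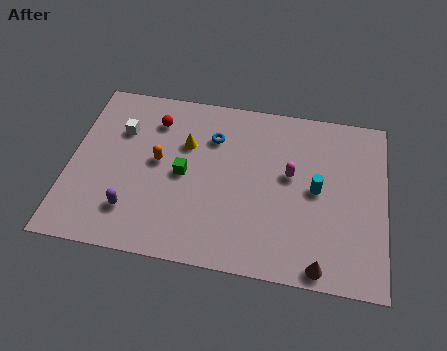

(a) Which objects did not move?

the cyan cylinder and the brown cone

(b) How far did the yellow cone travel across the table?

0.9

The yellow cone moved from about (5.5, 5.4) to (5.2, 6.3), a distance of √(0.3² + 0.9²) ≈ 0.9.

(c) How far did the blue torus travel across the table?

1.6

From (6.0, 8.5) to (6.4, 6.9), the blue torus covered √(0.4² + 1.6²) ≈ 1.6 units.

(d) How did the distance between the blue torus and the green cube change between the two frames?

-3.3

Before: roughly 5.9 units apart; after: 2.6. That's 3.3 units closer together.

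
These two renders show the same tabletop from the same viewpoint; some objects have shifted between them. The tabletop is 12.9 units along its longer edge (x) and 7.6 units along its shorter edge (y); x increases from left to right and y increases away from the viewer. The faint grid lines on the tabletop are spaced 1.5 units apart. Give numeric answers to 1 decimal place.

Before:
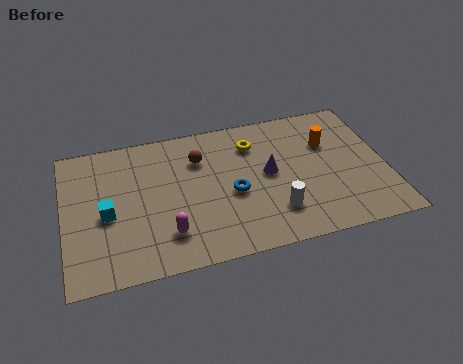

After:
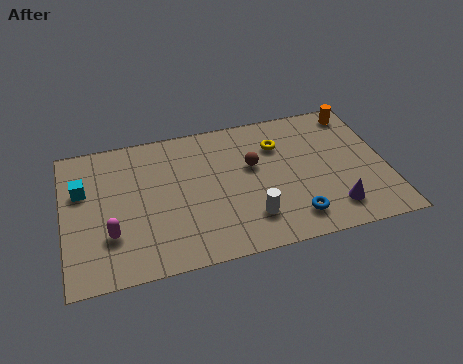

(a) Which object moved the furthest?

the purple cone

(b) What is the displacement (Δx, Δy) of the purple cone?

(2.4, -2.5)

From the two frames, the purple cone sits at roughly (8.2, 4.0) before and (10.6, 1.5) after.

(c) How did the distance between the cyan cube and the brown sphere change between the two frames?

+2.5

The distance was about 4.3 in the first image and 6.8 in the second, so they moved 2.5 units further apart.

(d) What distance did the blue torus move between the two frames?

3.0

The blue torus was near (6.7, 3.3) before and (9.0, 1.4) after, so it travelled √(2.3² + 1.9²) ≈ 3.0 units.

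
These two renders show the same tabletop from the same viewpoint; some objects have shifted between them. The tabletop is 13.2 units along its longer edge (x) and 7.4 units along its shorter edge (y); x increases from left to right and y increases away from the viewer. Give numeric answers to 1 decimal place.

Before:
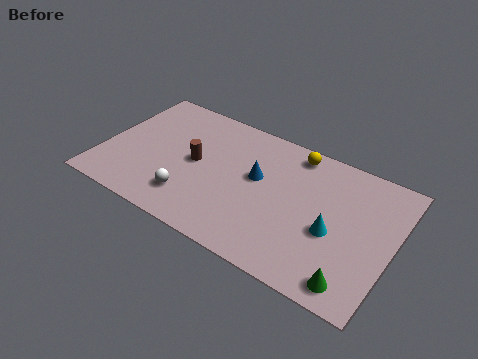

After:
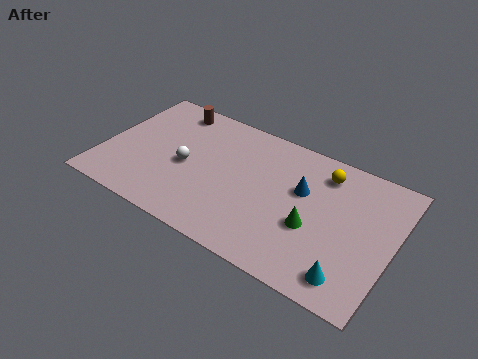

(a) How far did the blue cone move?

2.0

The blue cone moved from about (7.0, 4.3) to (9.0, 4.6), a distance of √(2.0² + 0.3²) ≈ 2.0.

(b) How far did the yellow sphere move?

1.5

The yellow sphere moved from about (8.4, 6.5) to (9.8, 6.0), a distance of √(1.4² + 0.5²) ≈ 1.5.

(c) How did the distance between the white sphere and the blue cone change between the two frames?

+1.6

Before: roughly 3.7 units apart; after: 5.3. That's 1.6 units further apart.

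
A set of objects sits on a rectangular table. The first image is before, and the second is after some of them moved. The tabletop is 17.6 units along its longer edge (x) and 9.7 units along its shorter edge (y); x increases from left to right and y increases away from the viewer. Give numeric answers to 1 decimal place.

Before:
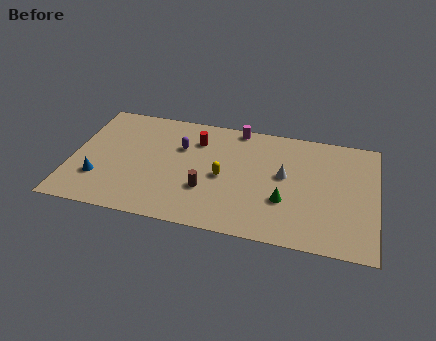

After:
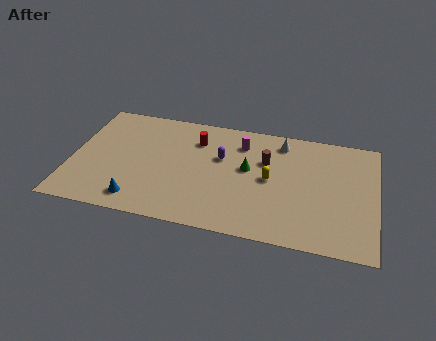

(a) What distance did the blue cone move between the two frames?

2.7

The blue cone moved from about (1.7, 2.8) to (4.1, 1.5), a distance of √(2.4² + 1.3²) ≈ 2.7.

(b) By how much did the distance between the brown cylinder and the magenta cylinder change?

-4.0

The distance was about 5.9 in the first image and 1.9 in the second, so they moved 4.0 units closer together.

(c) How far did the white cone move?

2.8

The white cone moved from about (12.3, 5.4) to (12.0, 8.2), a distance of √(0.3² + 2.8²) ≈ 2.8.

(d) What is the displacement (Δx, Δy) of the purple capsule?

(2.4, -0.4)

The purple capsule started near (6.2, 6.5) and ended near (8.6, 6.1).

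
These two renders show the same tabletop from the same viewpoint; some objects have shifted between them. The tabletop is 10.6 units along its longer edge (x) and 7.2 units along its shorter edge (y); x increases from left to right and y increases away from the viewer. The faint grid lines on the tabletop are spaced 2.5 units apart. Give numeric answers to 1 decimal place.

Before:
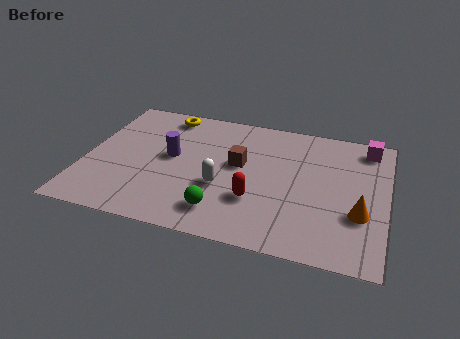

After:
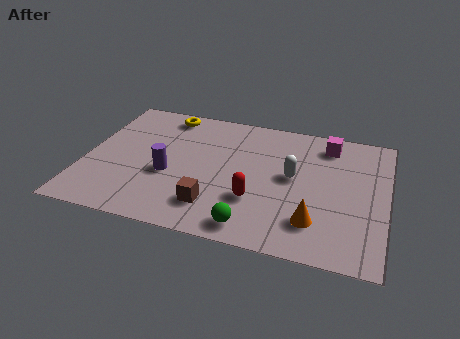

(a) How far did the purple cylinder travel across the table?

1.0

From (3.0, 3.9) to (3.0, 2.9), the purple cylinder covered √(0.0² + 1.0²) ≈ 1.0 units.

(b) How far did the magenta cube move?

1.4

From (9.8, 6.2) to (8.4, 6.0), the magenta cube covered √(1.4² + 0.2²) ≈ 1.4 units.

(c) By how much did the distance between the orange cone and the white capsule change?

-2.4

They were about 4.8 units apart before and 2.4 after — 2.4 units closer together.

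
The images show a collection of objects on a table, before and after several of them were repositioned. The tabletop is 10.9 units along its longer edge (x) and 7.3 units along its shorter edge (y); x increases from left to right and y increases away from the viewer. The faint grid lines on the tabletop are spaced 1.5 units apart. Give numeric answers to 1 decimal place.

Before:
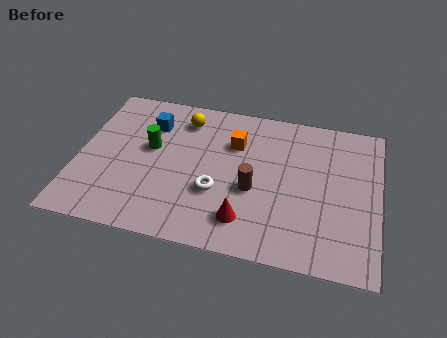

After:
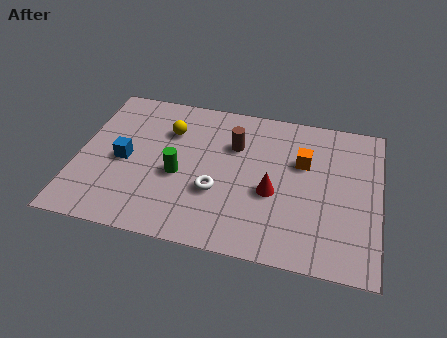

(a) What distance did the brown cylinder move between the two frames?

2.2

From (6.4, 3.0) to (5.6, 5.0), the brown cylinder covered √(0.8² + 2.0²) ≈ 2.2 units.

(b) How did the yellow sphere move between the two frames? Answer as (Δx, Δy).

(-0.5, -0.7)

The yellow sphere was at about (3.7, 5.9) and moved to about (3.2, 5.2).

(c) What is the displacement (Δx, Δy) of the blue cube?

(-0.8, -2.0)

The blue cube was at about (2.5, 5.4) and moved to about (1.7, 3.4).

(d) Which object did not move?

the white torus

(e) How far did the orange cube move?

2.5

The orange cube moved from about (5.6, 5.1) to (8.1, 4.7), a distance of √(2.5² + 0.4²) ≈ 2.5.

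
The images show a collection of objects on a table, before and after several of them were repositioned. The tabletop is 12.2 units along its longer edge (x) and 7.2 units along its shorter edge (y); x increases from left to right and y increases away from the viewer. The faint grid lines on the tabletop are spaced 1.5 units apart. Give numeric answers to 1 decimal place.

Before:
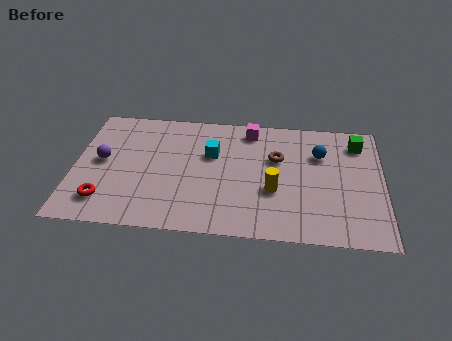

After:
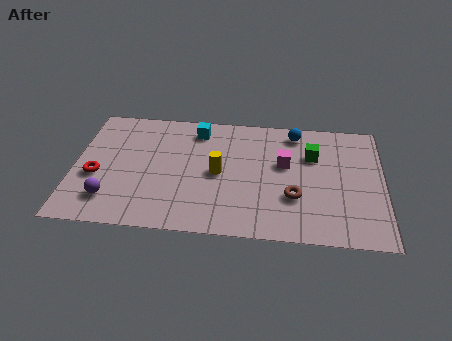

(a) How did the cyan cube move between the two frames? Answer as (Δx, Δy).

(-0.6, 1.4)

The cyan cube was at about (5.4, 4.6) and moved to about (4.8, 6.0).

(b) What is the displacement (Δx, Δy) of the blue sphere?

(-1.0, 1.2)

The blue sphere started near (9.7, 5.0) and ended near (8.7, 6.2).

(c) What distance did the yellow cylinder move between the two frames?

2.3

The yellow cylinder moved from about (7.9, 2.7) to (5.7, 3.5), a distance of √(2.2² + 0.8²) ≈ 2.3.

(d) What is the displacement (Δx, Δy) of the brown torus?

(0.7, -2.2)

The brown torus started near (8.0, 4.6) and ended near (8.7, 2.4).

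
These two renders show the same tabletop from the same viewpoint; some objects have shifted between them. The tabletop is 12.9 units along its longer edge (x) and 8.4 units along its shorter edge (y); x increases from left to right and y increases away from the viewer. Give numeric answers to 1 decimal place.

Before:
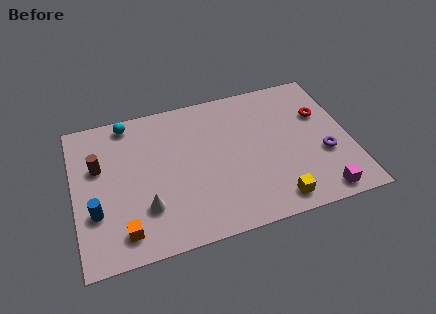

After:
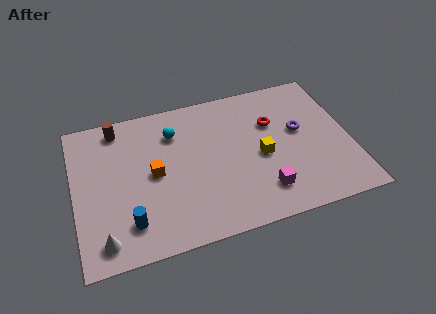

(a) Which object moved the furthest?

the orange cube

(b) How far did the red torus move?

2.3

The red torus was near (11.7, 5.5) before and (9.4, 5.6) after, so it travelled √(2.3² + 0.1²) ≈ 2.3 units.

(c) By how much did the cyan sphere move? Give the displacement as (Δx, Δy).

(2.1, -1.2)

The cyan sphere was at about (2.7, 7.5) and moved to about (4.8, 6.3).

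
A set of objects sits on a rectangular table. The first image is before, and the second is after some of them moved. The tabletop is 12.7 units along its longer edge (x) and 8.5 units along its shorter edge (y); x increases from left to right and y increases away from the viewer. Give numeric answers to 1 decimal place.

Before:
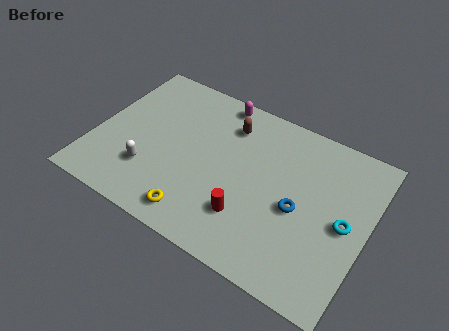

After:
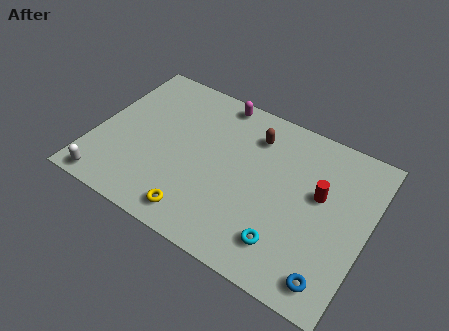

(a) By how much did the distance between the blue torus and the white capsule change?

+3.5

The distance was about 6.9 in the first image and 10.4 in the second, so they moved 3.5 units further apart.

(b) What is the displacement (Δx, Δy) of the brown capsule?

(1.2, 0.0)

The brown capsule was at about (5.9, 6.6) and moved to about (7.1, 6.6).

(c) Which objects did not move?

the yellow torus and the magenta capsule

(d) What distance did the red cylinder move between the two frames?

4.0

From (7.5, 2.3) to (10.4, 5.0), the red cylinder covered √(2.9² + 2.7²) ≈ 4.0 units.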